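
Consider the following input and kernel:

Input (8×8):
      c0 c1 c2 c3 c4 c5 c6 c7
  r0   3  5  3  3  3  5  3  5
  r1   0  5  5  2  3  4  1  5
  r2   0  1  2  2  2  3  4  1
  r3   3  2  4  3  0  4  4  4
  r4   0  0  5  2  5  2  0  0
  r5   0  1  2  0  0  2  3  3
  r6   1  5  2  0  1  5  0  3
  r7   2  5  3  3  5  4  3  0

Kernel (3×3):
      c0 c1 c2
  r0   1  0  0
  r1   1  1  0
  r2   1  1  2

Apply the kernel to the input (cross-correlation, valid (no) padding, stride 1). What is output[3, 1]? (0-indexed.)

The receptive field on the input at this output position is [2 4 3 / 0 5 2 / 1 2 0]. Elementwise product with the kernel and sum: 2·1 + 0·1 + 5·1 + 1·1 + 2·1 + 0·2.

10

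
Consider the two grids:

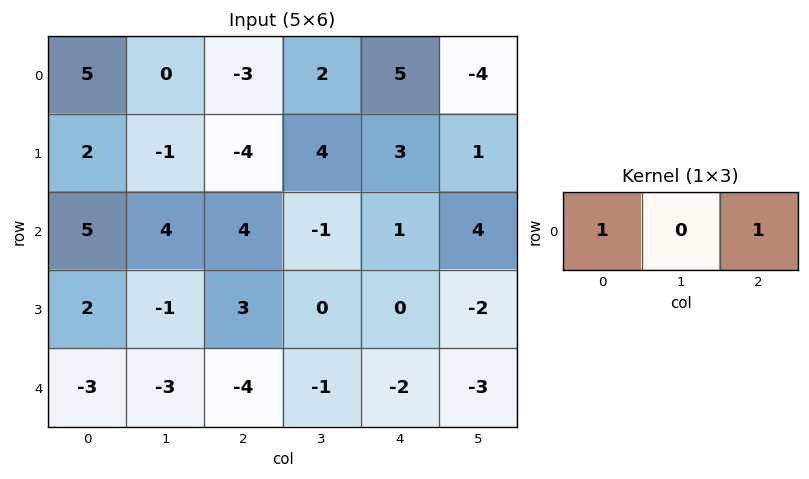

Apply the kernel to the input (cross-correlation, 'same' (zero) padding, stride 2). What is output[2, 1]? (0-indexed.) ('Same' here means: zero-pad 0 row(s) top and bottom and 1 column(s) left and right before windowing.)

-4

The receptive field on the zero-padded input at this output position is [-3 -4 -1]. Elementwise product with the kernel and sum: -3·1 + -1·1.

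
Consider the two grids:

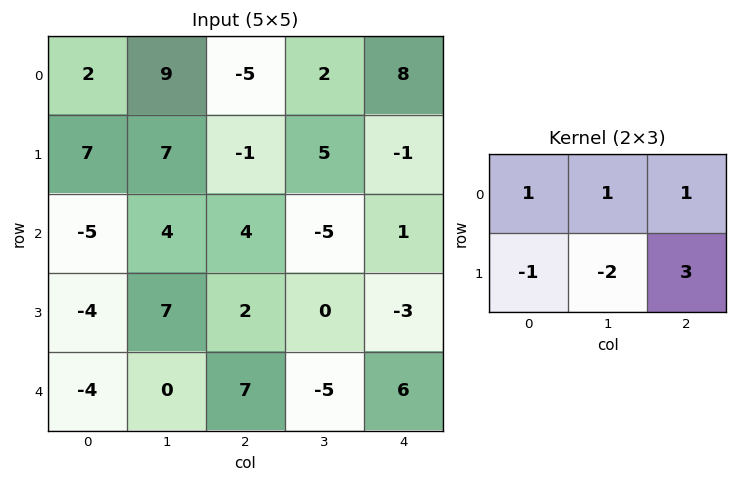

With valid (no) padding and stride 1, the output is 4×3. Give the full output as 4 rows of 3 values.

-18 16 -7
22 -16 12
-1 -8 -11
30 -20 20

Output[0,0]: The receptive field on the input at this output position is [2 9 -5 / 7 7 -1]. Elementwise product with the kernel and sum: 2·1 + 9·1 + -5·1 + 7·-1 + 7·-2 + -1·3.
Output[0,1]: The receptive field on the input at this output position is [9 -5 2 / 7 -1 5]. Elementwise product with the kernel and sum: 9·1 + -5·1 + 2·1 + 7·-1 + -1·-2 + 5·3.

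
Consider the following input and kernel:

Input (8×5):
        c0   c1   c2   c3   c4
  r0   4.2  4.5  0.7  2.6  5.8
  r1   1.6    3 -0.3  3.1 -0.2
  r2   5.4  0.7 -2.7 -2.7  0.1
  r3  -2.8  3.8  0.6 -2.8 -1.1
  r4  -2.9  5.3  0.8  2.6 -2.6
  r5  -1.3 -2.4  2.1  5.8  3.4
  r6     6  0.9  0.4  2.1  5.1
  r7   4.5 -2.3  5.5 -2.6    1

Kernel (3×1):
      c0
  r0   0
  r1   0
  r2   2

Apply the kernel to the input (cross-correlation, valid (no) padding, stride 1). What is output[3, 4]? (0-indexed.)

6.8

The receptive field on the input at this output position is [-1.1 / -2.6 / 3.4]. Elementwise product with the kernel and sum: 3.4·2.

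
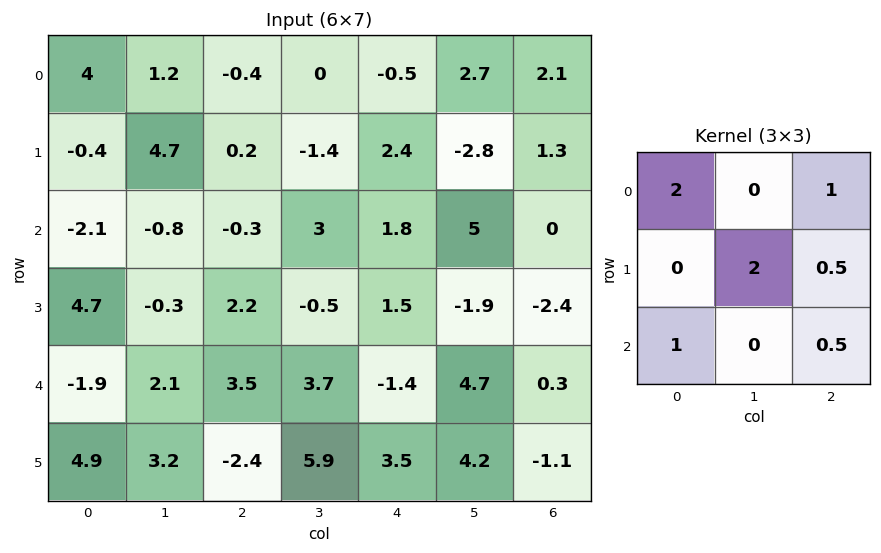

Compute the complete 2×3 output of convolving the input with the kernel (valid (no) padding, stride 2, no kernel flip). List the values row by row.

Output[0,0]: The receptive field on the input at this output position is [4 1.2 -0.4 / -0.4 4.7 0.2 / -2.1 -0.8 -0.3]. Elementwise product with the kernel and sum: 4·2 + -0.4·1 + 4.7·2 + 0.2·0.5 + -2.1·1 + -0.3·0.5.

14.85 -2.3 -2.05
-4.15 3.75 -2.65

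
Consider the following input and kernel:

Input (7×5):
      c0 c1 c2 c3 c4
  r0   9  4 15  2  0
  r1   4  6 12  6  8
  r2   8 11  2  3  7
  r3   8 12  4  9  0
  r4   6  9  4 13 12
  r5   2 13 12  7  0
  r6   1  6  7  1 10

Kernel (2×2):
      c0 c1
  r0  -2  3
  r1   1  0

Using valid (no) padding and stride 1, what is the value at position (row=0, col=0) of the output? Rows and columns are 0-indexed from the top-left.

-2

The receptive field on the input at this output position is [9 4 / 4 6]. Elementwise product with the kernel and sum: 9·-2 + 4·3 + 4·1.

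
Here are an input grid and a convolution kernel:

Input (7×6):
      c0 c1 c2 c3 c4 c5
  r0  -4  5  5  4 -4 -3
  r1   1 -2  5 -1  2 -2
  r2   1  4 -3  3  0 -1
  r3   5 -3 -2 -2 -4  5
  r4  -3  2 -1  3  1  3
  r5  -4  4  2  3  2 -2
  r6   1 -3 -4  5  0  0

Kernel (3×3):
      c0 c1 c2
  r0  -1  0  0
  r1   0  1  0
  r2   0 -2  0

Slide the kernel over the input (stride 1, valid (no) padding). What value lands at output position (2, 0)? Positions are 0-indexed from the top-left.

-8

The receptive field on the input at this output position is [1 4 -3 / 5 -3 -2 / -3 2 -1]. Elementwise product with the kernel and sum: 1·-1 + -3·1 + 2·-2.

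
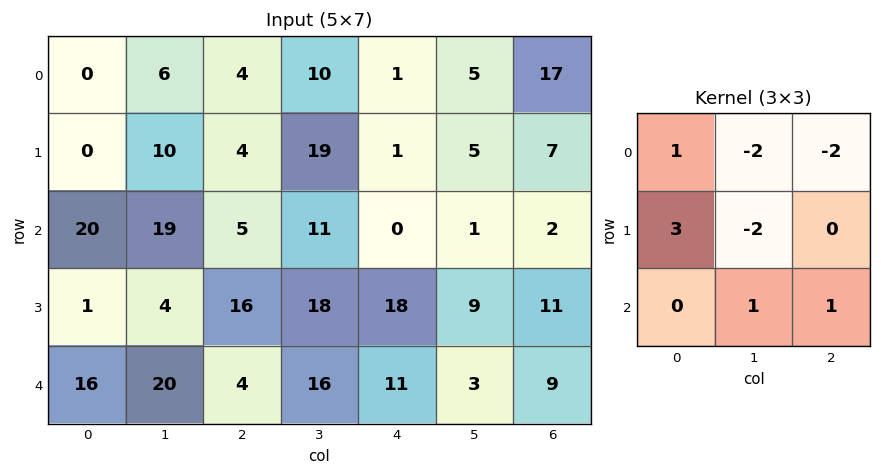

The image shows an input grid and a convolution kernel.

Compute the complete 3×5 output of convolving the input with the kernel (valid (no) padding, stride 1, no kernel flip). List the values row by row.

-16 16 -33 54 -47
14 45 -7 67 -5
-9 -13 22 41 42

Output[0,0]: The receptive field on the input at this output position is [0 6 4 / 0 10 4 / 20 19 5]. Elementwise product with the kernel and sum: 0·1 + 6·-2 + 4·-2 + 0·3 + 10·-2 + 19·1 + 5·1.
Output[0,1]: The receptive field on the input at this output position is [6 4 10 / 10 4 19 / 19 5 11]. Elementwise product with the kernel and sum: 6·1 + 4·-2 + 10·-2 + 10·3 + 4·-2 + 5·1 + 11·1.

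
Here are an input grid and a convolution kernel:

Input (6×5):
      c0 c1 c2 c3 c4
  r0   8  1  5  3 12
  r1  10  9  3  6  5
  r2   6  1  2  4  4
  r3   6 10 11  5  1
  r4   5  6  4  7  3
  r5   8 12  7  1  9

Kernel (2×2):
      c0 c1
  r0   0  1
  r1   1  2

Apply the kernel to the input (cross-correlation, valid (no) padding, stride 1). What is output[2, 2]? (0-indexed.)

25

The receptive field on the input at this output position is [2 4 / 11 5]. Elementwise product with the kernel and sum: 4·1 + 11·1 + 5·2.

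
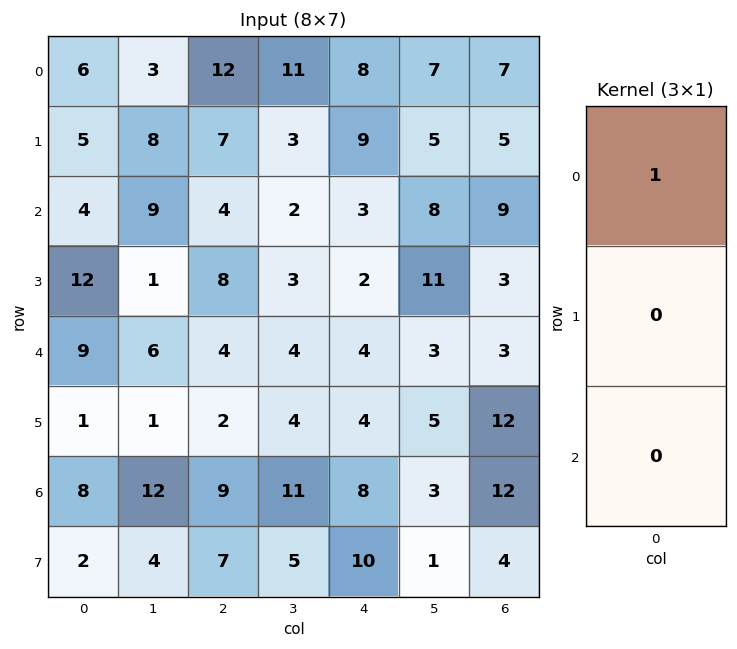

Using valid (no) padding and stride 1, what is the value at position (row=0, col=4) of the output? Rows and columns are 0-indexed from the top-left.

The receptive field on the input at this output position is [8 / 9 / 3]. Elementwise product with the kernel and sum: 8·1.

8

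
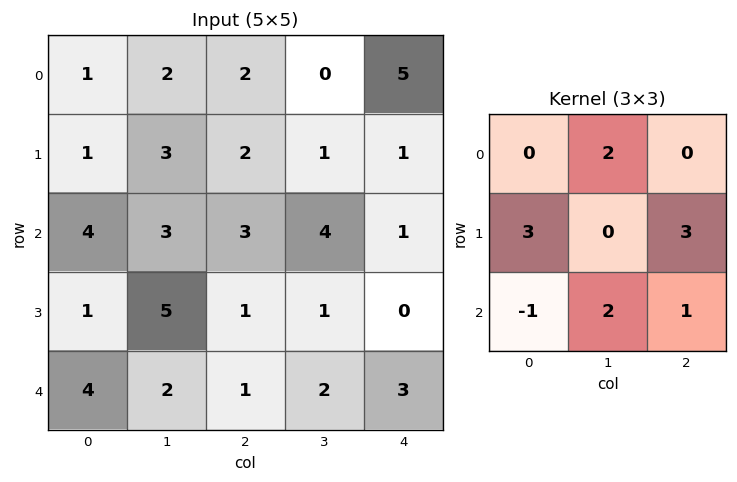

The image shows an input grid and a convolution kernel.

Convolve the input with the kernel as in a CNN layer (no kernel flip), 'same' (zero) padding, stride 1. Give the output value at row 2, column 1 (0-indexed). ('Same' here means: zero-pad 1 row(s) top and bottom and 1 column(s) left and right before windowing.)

The receptive field on the zero-padded input at this output position is [1 3 2 / 4 3 3 / 1 5 1]. Elementwise product with the kernel and sum: 3·2 + 4·3 + 3·3 + 1·-1 + 5·2 + 1·1.

37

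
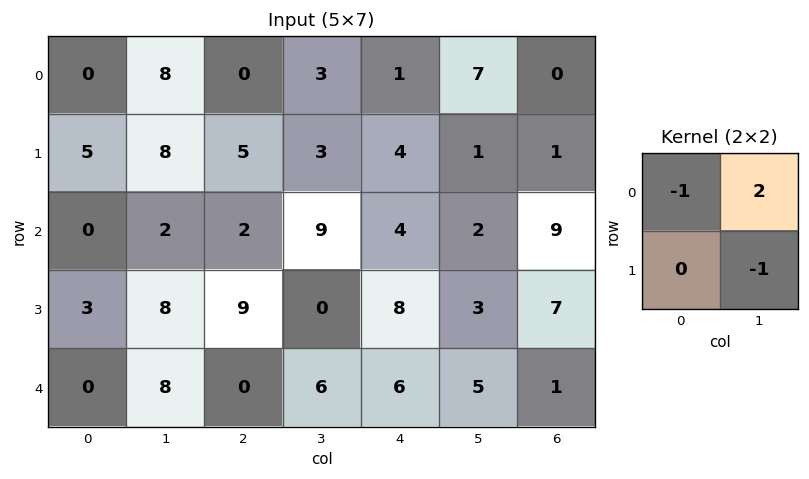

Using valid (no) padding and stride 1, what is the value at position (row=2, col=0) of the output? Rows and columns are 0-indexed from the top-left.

-4

The receptive field on the input at this output position is [0 2 / 3 8]. Elementwise product with the kernel and sum: 0·-1 + 2·2 + 8·-1.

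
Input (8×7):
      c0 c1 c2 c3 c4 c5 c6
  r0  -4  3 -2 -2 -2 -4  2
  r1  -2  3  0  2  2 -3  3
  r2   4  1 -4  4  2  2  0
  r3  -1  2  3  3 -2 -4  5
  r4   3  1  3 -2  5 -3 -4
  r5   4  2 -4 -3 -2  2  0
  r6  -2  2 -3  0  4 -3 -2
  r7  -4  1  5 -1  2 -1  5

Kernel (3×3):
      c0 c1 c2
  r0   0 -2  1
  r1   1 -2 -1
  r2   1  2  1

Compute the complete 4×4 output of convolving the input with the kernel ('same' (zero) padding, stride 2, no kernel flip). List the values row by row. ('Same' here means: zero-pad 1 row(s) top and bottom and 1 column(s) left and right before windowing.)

Output[0,0]: The receptive field on the zero-padded input at this output position is [0 0 0 / 0 -4 3 / 0 -2 3]. Elementwise product with the kernel and sum: 0·-2 + 0·1 + 0·1 + -4·-2 + 3·-1 + 0·1 + -2·2 + 3·1.

4 14 9 -5
-2 18 -14 2
7 -15 -14 -3
-11 23 3 10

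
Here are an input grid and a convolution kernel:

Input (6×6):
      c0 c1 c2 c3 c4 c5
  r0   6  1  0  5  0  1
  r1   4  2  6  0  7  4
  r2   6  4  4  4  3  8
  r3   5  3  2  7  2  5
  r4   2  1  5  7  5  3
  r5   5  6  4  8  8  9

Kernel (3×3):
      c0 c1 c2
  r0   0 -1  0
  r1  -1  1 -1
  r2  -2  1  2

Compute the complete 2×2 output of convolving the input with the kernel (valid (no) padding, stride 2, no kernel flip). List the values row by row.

Output[0,0]: The receptive field on the input at this output position is [6 1 0 / 4 2 6 / 6 4 4]. Elementwise product with the kernel and sum: 1·-1 + 4·-1 + 2·1 + 6·-1 + 6·-2 + 4·1 + 4·2.

-9 -16
-1 6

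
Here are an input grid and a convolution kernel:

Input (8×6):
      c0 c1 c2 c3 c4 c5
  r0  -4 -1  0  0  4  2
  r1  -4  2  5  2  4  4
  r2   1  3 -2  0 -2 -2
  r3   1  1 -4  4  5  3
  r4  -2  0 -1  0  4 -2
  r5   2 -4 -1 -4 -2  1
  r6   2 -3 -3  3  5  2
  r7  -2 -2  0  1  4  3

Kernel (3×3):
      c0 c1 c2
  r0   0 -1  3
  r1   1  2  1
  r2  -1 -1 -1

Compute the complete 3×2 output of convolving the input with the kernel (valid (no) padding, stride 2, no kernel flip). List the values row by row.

4 29
-7 0
-6 -4

Output[0,0]: The receptive field on the input at this output position is [-4 -1 0 / -4 2 5 / 1 3 -2]. Elementwise product with the kernel and sum: -1·-1 + 0·3 + -4·1 + 2·2 + 5·1 + 1·-1 + 3·-1 + -2·-1.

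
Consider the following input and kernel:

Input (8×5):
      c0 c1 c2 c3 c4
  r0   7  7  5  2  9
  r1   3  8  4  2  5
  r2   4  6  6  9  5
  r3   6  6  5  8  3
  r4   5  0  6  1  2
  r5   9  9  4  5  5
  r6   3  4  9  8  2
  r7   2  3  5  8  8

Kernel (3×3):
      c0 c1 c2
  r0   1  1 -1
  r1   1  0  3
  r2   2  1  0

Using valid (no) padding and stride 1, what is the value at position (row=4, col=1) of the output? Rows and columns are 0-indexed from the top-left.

46

The receptive field on the input at this output position is [0 6 1 / 9 4 5 / 4 9 8]. Elementwise product with the kernel and sum: 0·1 + 6·1 + 1·-1 + 9·1 + 5·3 + 4·2 + 9·1.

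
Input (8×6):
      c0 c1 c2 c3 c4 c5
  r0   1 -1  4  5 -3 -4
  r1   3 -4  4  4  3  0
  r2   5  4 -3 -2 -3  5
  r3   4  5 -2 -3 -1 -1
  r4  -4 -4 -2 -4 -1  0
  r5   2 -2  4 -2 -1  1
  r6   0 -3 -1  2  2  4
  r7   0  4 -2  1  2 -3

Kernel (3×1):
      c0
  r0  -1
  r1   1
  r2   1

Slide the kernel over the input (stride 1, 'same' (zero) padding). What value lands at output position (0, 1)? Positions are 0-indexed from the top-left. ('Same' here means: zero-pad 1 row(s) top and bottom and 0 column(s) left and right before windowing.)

The receptive field on the zero-padded input at this output position is [0 / -1 / -4]. Elementwise product with the kernel and sum: 0·-1 + -1·1 + -4·1.

-5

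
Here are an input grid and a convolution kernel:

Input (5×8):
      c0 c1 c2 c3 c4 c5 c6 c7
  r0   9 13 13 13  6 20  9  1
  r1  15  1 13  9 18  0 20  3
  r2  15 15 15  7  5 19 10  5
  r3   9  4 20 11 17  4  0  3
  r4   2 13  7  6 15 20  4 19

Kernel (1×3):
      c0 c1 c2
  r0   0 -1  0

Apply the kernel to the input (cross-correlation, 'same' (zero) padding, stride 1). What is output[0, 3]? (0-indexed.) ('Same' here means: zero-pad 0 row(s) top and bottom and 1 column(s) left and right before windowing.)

-13

The receptive field on the zero-padded input at this output position is [13 13 6]. Elementwise product with the kernel and sum: 13·-1.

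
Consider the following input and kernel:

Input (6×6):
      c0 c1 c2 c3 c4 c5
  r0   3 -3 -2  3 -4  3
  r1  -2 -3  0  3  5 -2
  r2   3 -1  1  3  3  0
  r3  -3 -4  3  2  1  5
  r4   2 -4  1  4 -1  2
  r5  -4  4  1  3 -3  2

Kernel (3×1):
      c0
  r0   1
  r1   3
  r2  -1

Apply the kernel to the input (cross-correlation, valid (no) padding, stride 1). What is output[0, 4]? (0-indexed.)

8

The receptive field on the input at this output position is [-4 / 5 / 3]. Elementwise product with the kernel and sum: -4·1 + 5·3 + 3·-1.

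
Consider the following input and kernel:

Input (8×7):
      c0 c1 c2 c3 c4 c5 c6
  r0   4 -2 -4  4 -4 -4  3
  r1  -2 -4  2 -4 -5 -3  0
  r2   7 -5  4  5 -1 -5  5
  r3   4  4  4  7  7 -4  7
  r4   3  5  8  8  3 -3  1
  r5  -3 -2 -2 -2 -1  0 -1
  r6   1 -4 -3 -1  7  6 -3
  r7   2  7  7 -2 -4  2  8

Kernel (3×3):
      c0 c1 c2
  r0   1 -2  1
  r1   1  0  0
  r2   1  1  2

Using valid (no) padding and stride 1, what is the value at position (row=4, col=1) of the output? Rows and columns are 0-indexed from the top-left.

-14

The receptive field on the input at this output position is [5 8 8 / -2 -2 -2 / -4 -3 -1]. Elementwise product with the kernel and sum: 5·1 + 8·-2 + 8·1 + -2·1 + -4·1 + -3·1 + -1·2.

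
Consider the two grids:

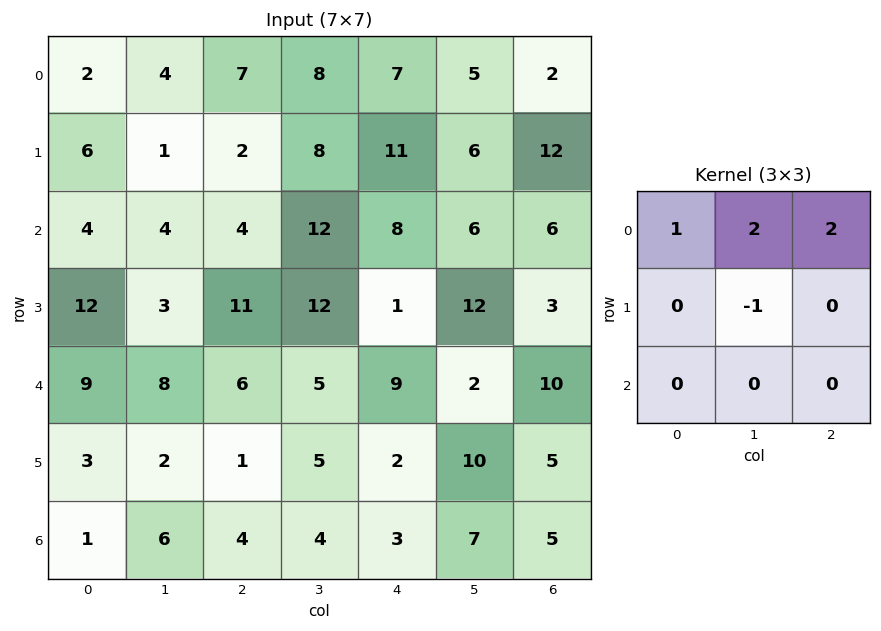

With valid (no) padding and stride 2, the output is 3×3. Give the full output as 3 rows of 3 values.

23 29 15
17 32 20
35 29 23

Output[0,0]: The receptive field on the input at this output position is [2 4 7 / 6 1 2 / 4 4 4]. Elementwise product with the kernel and sum: 2·1 + 4·2 + 7·2 + 1·-1.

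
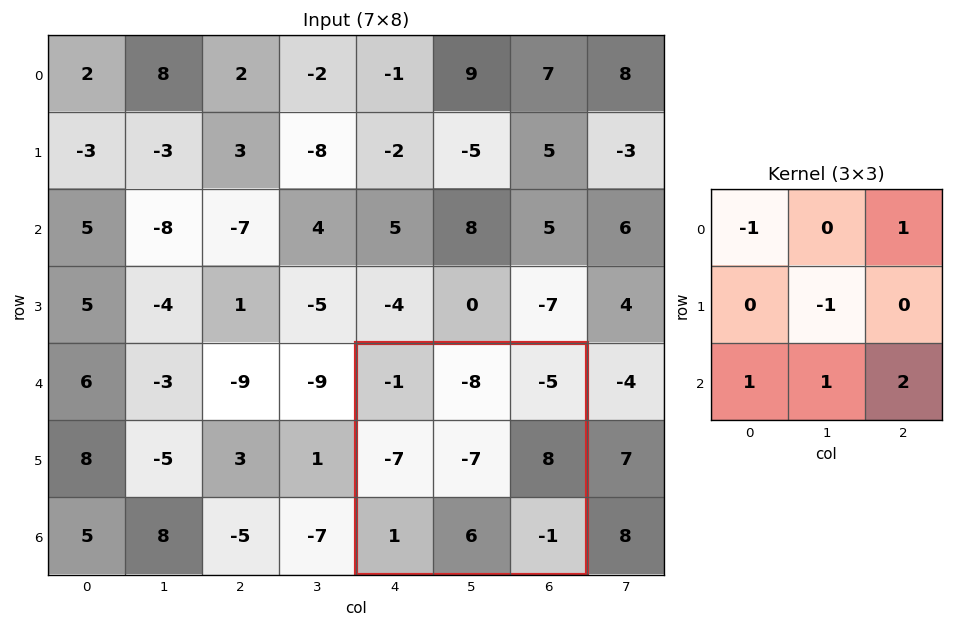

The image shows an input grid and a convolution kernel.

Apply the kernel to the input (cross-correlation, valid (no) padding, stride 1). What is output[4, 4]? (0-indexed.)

8

The receptive field on the input at this output position is [-1 -8 -5 / -7 -7 8 / 1 6 -1]. Elementwise product with the kernel and sum: -1·-1 + -5·1 + -7·-1 + 1·1 + 6·1 + -1·2.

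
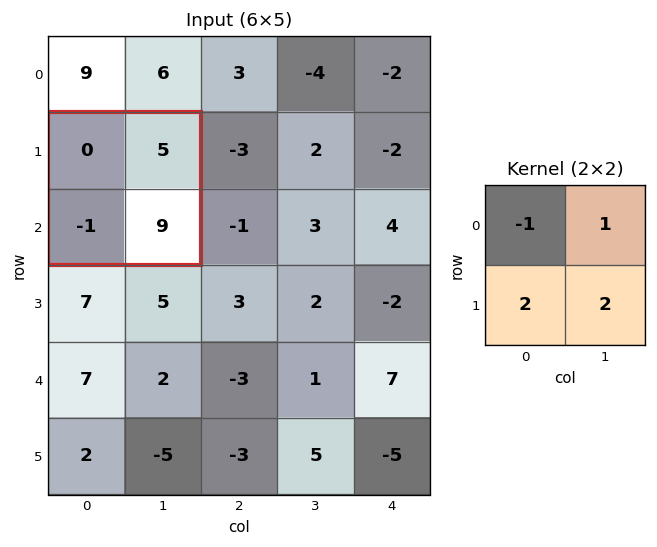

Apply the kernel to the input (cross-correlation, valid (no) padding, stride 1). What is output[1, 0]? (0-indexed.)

21

The receptive field on the input at this output position is [0 5 / -1 9]. Elementwise product with the kernel and sum: 0·-1 + 5·1 + -1·2 + 9·2.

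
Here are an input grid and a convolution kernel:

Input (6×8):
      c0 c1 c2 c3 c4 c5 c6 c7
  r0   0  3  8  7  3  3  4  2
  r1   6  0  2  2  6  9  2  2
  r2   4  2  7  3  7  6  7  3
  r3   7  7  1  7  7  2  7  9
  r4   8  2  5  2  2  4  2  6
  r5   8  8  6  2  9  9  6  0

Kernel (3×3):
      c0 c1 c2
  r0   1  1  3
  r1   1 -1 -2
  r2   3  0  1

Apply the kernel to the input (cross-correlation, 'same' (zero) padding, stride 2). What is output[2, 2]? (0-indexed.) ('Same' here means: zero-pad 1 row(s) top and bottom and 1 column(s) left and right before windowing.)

The receptive field on the zero-padded input at this output position is [7 7 2 / 2 2 4 / 2 9 9]. Elementwise product with the kernel and sum: 7·1 + 7·1 + 2·3 + 2·1 + 2·-1 + 4·-2 + 2·3 + 9·1.

27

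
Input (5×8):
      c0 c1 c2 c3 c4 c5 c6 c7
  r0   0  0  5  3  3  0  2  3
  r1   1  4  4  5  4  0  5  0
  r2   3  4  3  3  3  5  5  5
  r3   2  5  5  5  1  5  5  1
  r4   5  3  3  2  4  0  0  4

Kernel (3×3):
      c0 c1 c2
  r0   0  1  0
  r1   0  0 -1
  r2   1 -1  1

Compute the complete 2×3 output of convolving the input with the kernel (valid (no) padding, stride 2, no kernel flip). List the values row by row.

-2 2 -2
4 7 4

Output[0,0]: The receptive field on the input at this output position is [0 0 5 / 1 4 4 / 3 4 3]. Elementwise product with the kernel and sum: 0·1 + 4·-1 + 3·1 + 4·-1 + 3·1.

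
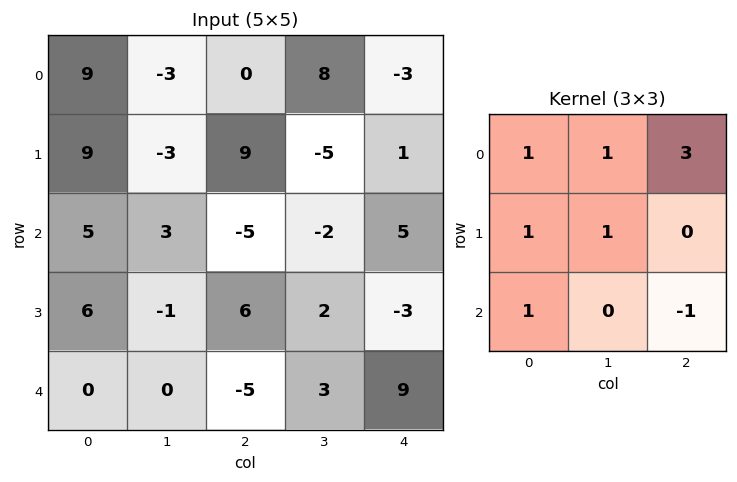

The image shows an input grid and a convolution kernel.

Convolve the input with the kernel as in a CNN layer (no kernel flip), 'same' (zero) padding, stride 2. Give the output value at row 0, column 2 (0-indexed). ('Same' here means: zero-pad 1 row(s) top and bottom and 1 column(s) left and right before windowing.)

0

The receptive field on the zero-padded input at this output position is [0 0 0 / 8 -3 0 / -5 1 0]. Elementwise product with the kernel and sum: 0·1 + 0·1 + 0·3 + 8·1 + -3·1 + -5·1 + 0·-1.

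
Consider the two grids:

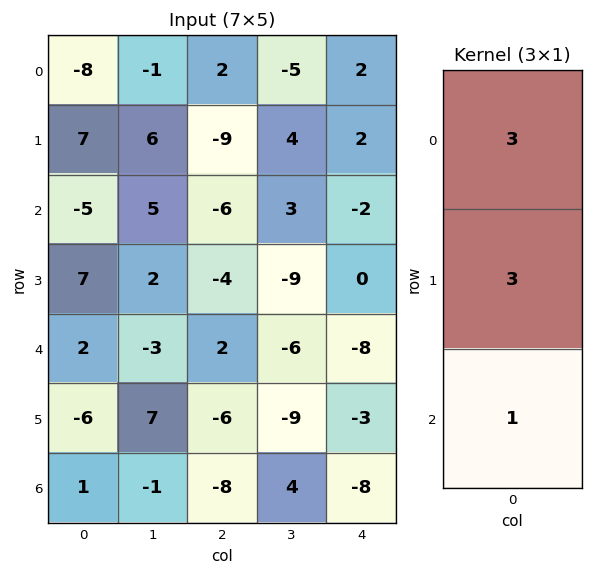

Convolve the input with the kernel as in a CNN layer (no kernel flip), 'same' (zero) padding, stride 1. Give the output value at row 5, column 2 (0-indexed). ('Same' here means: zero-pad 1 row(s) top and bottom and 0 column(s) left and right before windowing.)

The receptive field on the zero-padded input at this output position is [2 / -6 / -8]. Elementwise product with the kernel and sum: 2·3 + -6·3 + -8·1.

-20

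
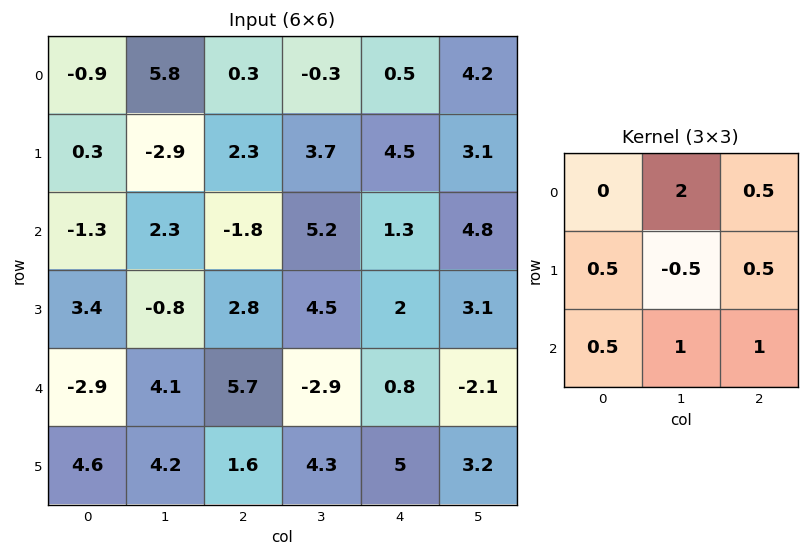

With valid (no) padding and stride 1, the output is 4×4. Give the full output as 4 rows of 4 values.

14.35 4.25 6.8 12.95
-3.65 18 14.7 22.25
15.55 4.3 11.95 5.05
7.25 13.6 24.8 13

Output[0,0]: The receptive field on the input at this output position is [-0.9 5.8 0.3 / 0.3 -2.9 2.3 / -1.3 2.3 -1.8]. Elementwise product with the kernel and sum: 5.8·2 + 0.3·0.5 + 0.3·0.5 + -2.9·-0.5 + 2.3·0.5 + -1.3·0.5 + 2.3·1 + -1.8·1.
Output[0,1]: The receptive field on the input at this output position is [5.8 0.3 -0.3 / -2.9 2.3 3.7 / 2.3 -1.8 5.2]. Elementwise product with the kernel and sum: 0.3·2 + -0.3·0.5 + -2.9·0.5 + 2.3·-0.5 + 3.7·0.5 + 2.3·0.5 + -1.8·1 + 5.2·1.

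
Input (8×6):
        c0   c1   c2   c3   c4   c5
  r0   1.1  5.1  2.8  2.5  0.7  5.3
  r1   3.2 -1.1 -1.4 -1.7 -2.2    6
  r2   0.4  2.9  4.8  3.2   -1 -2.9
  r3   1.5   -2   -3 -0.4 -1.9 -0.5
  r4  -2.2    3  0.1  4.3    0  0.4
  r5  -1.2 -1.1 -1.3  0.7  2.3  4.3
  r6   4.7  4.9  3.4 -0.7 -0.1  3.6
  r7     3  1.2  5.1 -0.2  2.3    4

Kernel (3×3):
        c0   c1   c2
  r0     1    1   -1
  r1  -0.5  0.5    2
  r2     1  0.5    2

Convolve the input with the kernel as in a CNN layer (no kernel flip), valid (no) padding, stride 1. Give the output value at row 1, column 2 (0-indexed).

-10.7

The receptive field on the input at this output position is [-1.4 -1.7 -2.2 / 4.8 3.2 -1 / -3 -0.4 -1.9]. Elementwise product with the kernel and sum: -1.4·1 + -1.7·1 + -2.2·-1 + 4.8·-0.5 + 3.2·0.5 + -1·2 + -3·1 + -0.4·0.5 + -1.9·2.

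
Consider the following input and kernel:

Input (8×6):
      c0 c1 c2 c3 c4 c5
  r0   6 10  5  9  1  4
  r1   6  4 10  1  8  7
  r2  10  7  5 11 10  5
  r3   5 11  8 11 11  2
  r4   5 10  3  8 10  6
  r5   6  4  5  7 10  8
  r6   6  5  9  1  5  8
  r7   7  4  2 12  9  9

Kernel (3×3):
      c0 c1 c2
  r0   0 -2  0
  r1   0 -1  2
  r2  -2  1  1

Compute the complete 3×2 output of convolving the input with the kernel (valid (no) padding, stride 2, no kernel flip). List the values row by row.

Output[0,0]: The receptive field on the input at this output position is [6 10 5 / 6 4 10 / 10 7 5]. Elementwise product with the kernel and sum: 10·-2 + 4·-1 + 10·2 + 10·-2 + 7·1 + 5·1.

-12 8
-6 1
-12 -15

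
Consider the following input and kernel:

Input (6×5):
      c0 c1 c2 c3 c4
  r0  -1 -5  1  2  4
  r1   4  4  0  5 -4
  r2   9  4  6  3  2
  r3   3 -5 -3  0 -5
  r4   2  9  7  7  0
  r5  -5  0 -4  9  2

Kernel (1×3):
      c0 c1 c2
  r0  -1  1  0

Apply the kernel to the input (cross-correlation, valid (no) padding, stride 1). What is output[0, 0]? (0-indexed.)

-4

The receptive field on the input at this output position is [-1 -5 1]. Elementwise product with the kernel and sum: -1·-1 + -5·1.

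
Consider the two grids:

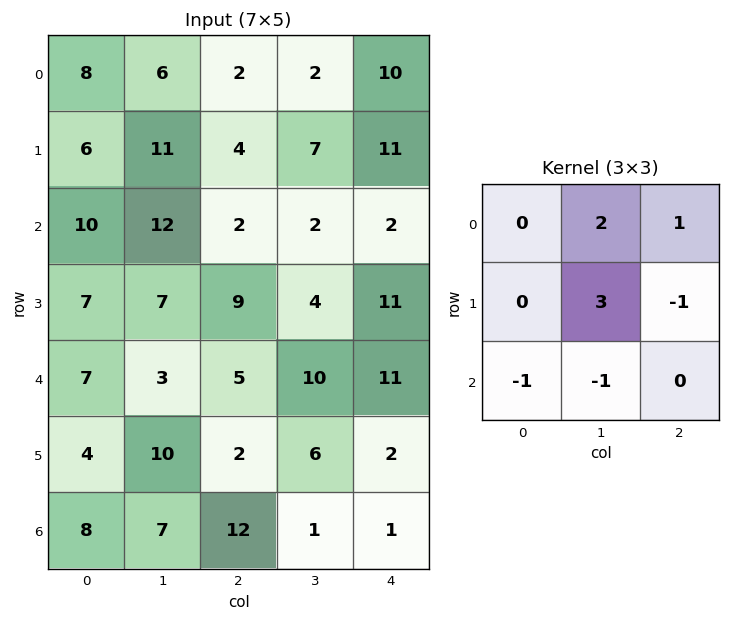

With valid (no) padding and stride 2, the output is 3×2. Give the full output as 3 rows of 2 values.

Output[0,0]: The receptive field on the input at this output position is [8 6 2 / 6 11 4 / 10 12 2]. Elementwise product with the kernel and sum: 6·2 + 2·1 + 11·3 + 4·-1 + 10·-1 + 12·-1.
Output[0,1]: The receptive field on the input at this output position is [2 2 10 / 4 7 11 / 2 2 2]. Elementwise product with the kernel and sum: 2·2 + 10·1 + 7·3 + 11·-1 + 2·-1 + 2·-1.

21 20
28 -8
24 34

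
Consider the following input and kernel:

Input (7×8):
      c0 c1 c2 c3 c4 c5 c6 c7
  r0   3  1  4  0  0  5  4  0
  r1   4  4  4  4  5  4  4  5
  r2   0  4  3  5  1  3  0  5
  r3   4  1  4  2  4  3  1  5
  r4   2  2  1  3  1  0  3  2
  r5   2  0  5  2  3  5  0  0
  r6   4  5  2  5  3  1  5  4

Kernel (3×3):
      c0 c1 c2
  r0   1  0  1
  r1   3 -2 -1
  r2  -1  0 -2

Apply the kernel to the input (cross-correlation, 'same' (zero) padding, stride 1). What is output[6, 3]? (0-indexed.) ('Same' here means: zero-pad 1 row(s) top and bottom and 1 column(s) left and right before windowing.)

1

The receptive field on the zero-padded input at this output position is [5 2 3 / 2 5 3 / 0 0 0]. Elementwise product with the kernel and sum: 5·1 + 3·1 + 2·3 + 5·-2 + 3·-1 + 0·-1 + 0·-2.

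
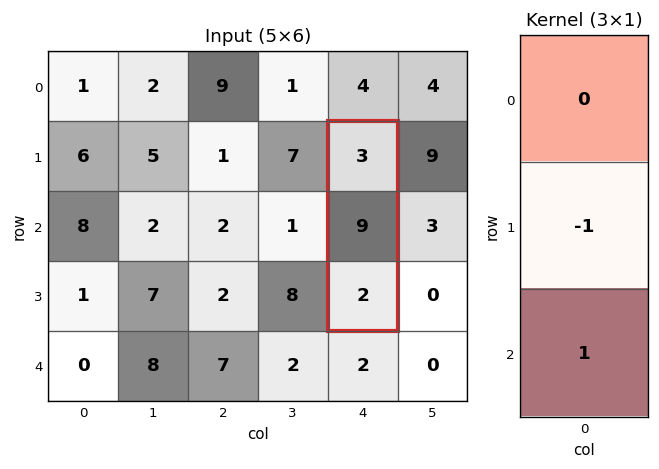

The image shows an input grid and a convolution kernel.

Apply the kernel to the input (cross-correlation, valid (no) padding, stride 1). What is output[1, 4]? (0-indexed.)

-7

The receptive field on the input at this output position is [3 / 9 / 2]. Elementwise product with the kernel and sum: 9·-1 + 2·1.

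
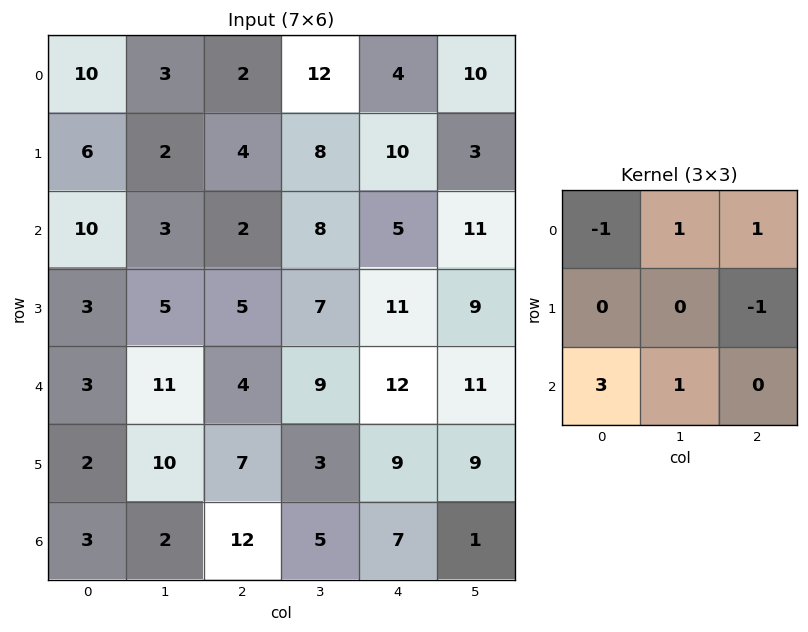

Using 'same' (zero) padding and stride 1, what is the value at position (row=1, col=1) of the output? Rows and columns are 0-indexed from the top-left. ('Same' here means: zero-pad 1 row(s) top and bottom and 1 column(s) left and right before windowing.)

24

The receptive field on the zero-padded input at this output position is [10 3 2 / 6 2 4 / 10 3 2]. Elementwise product with the kernel and sum: 10·-1 + 3·1 + 2·1 + 4·-1 + 10·3 + 3·1.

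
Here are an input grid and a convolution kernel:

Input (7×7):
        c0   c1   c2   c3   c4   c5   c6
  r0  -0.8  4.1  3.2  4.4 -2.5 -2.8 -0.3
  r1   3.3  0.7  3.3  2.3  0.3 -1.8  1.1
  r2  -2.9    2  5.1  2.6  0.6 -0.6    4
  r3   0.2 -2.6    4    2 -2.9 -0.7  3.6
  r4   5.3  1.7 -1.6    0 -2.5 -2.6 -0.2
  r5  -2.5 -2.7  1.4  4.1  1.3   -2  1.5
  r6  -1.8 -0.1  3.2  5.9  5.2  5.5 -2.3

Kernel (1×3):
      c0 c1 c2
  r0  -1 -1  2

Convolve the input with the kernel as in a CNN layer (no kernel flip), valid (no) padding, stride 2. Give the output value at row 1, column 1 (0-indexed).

The receptive field on the input at this output position is [5.1 2.6 0.6]. Elementwise product with the kernel and sum: 5.1·-1 + 2.6·-1 + 0.6·2.

-6.5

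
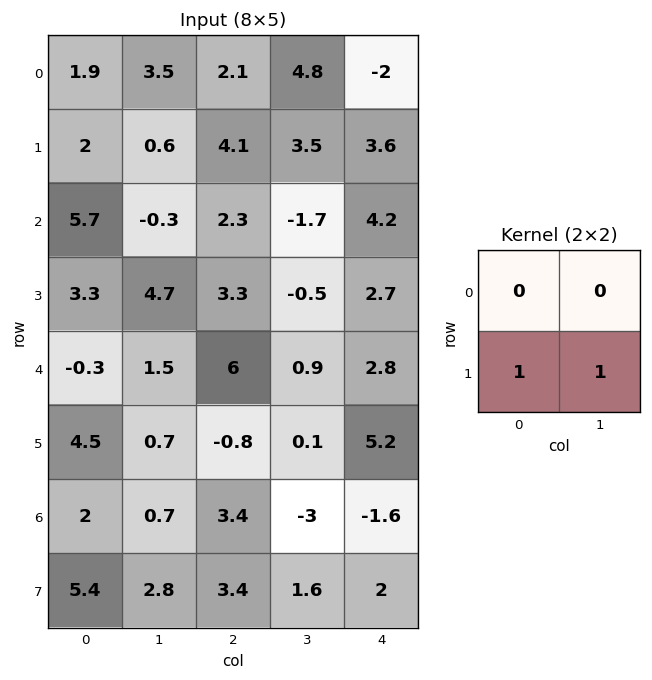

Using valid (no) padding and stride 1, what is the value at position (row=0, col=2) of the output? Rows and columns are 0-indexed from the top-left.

The receptive field on the input at this output position is [2.1 4.8 / 4.1 3.5]. Elementwise product with the kernel and sum: 4.1·1 + 3.5·1.

7.6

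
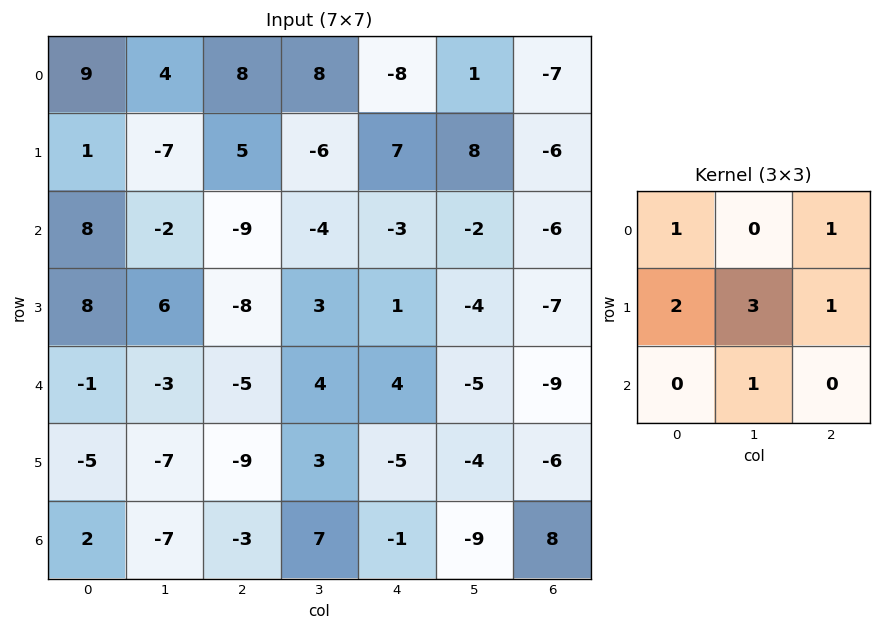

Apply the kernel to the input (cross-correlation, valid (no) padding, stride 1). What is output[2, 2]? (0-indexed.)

-14

The receptive field on the input at this output position is [-9 -4 -3 / -8 3 1 / -5 4 4]. Elementwise product with the kernel and sum: -9·1 + -3·1 + -8·2 + 3·3 + 1·1 + 4·1.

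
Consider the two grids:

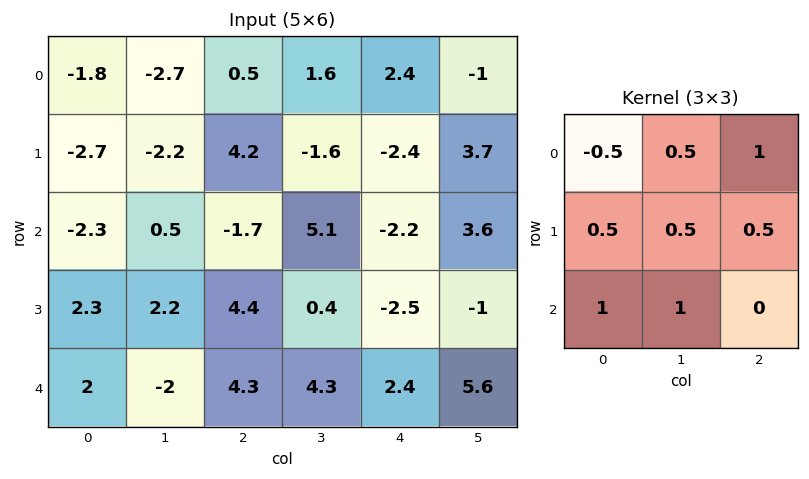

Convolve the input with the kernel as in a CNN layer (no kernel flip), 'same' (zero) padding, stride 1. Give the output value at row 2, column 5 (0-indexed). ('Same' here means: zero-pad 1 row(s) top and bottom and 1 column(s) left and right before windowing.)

The receptive field on the zero-padded input at this output position is [-2.4 3.7 0 / -2.2 3.6 0 / -2.5 -1 0]. Elementwise product with the kernel and sum: -2.4·-0.5 + 3.7·0.5 + 0·1 + -2.2·0.5 + 3.6·0.5 + 0·0.5 + -2.5·1 + -1·1.

0.25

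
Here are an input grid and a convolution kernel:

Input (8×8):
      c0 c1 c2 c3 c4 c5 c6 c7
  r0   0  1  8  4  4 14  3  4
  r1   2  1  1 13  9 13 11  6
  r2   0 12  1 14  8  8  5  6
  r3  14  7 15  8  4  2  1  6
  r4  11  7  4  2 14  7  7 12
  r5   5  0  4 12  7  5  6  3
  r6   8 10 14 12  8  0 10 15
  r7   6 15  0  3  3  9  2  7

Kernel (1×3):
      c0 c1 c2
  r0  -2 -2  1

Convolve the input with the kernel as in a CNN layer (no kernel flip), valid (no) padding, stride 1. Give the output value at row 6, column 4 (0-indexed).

The receptive field on the input at this output position is [8 0 10]. Elementwise product with the kernel and sum: 8·-2 + 0·-2 + 10·1.

-6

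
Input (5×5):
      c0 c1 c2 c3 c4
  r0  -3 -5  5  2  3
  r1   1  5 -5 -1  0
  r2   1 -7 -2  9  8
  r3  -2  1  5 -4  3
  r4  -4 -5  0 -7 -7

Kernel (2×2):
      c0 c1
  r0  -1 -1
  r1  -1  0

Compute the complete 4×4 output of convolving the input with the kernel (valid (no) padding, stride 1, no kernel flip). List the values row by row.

Output[0,0]: The receptive field on the input at this output position is [-3 -5 / 1 5]. Elementwise product with the kernel and sum: -3·-1 + -5·-1 + 1·-1.
Output[0,1]: The receptive field on the input at this output position is [-5 5 / 5 -5]. Elementwise product with the kernel and sum: -5·-1 + 5·-1 + 5·-1.

7 -5 -2 -4
-7 7 8 -8
8 8 -12 -13
5 -1 -1 8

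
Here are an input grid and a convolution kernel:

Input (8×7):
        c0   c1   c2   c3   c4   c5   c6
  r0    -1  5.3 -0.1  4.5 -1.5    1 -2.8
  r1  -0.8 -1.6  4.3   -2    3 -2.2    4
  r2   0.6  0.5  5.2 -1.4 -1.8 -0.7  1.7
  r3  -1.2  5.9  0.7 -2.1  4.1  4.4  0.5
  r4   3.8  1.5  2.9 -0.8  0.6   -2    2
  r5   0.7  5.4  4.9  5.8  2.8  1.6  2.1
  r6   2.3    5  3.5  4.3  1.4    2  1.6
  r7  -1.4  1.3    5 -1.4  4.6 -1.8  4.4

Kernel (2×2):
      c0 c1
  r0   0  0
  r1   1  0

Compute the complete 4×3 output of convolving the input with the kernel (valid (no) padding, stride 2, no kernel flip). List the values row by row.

Output[0,0]: The receptive field on the input at this output position is [-1 5.3 / -0.8 -1.6]. Elementwise product with the kernel and sum: -0.8·1.
Output[0,1]: The receptive field on the input at this output position is [-0.1 4.5 / 4.3 -2]. Elementwise product with the kernel and sum: 4.3·1.

-0.8 4.3 3
-1.2 0.7 4.1
0.7 4.9 2.8
-1.4 5 4.6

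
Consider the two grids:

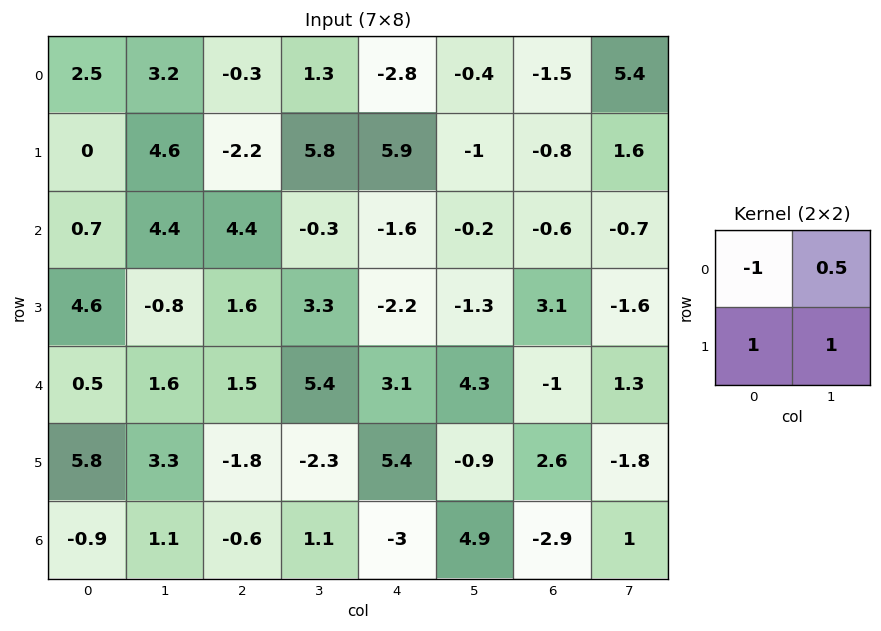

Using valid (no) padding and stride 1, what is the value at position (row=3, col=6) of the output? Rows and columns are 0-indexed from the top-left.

The receptive field on the input at this output position is [3.1 -1.6 / -1 1.3]. Elementwise product with the kernel and sum: 3.1·-1 + -1.6·0.5 + -1·1 + 1.3·1.

-3.6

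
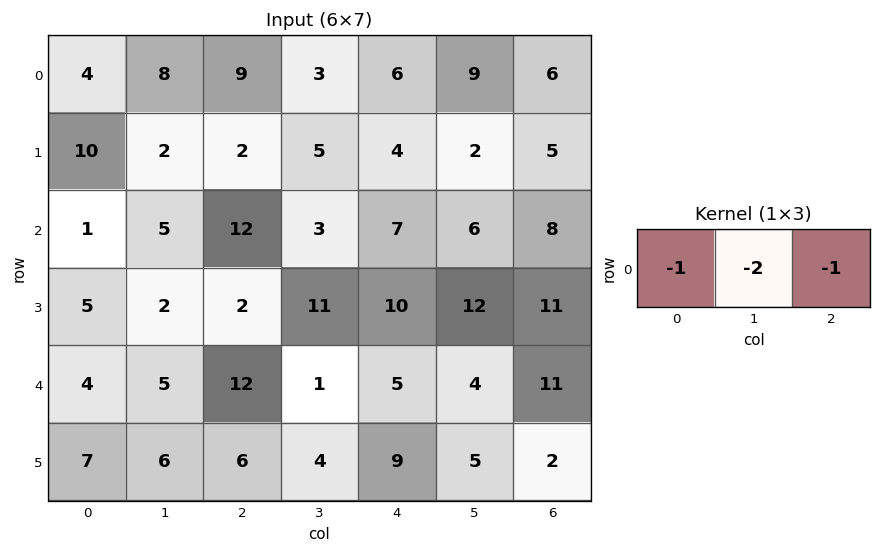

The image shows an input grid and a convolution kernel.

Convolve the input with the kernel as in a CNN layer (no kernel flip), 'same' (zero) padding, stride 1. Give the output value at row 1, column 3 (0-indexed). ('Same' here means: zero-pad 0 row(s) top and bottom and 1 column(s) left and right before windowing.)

The receptive field on the zero-padded input at this output position is [2 5 4]. Elementwise product with the kernel and sum: 2·-1 + 5·-2 + 4·-1.

-16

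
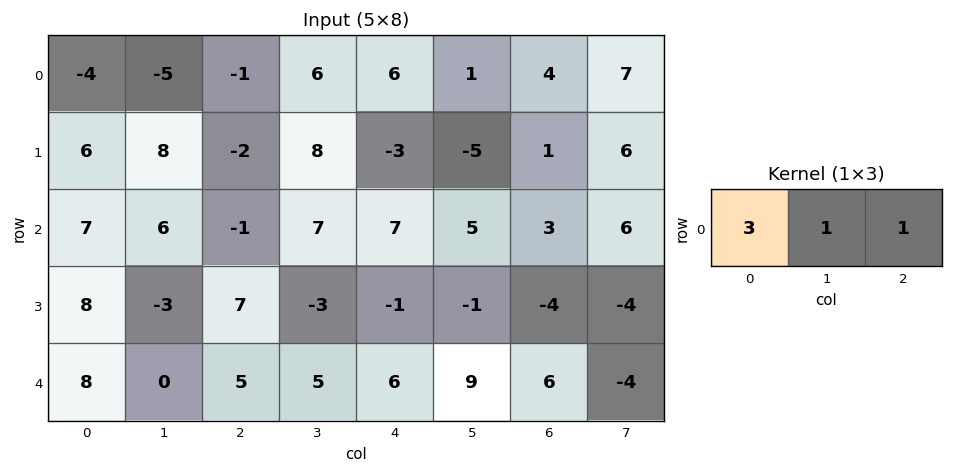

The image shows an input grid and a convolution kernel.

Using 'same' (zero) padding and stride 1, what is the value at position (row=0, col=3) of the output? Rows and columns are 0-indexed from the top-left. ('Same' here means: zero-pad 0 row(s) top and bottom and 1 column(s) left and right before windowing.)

9

The receptive field on the zero-padded input at this output position is [-1 6 6]. Elementwise product with the kernel and sum: -1·3 + 6·1 + 6·1.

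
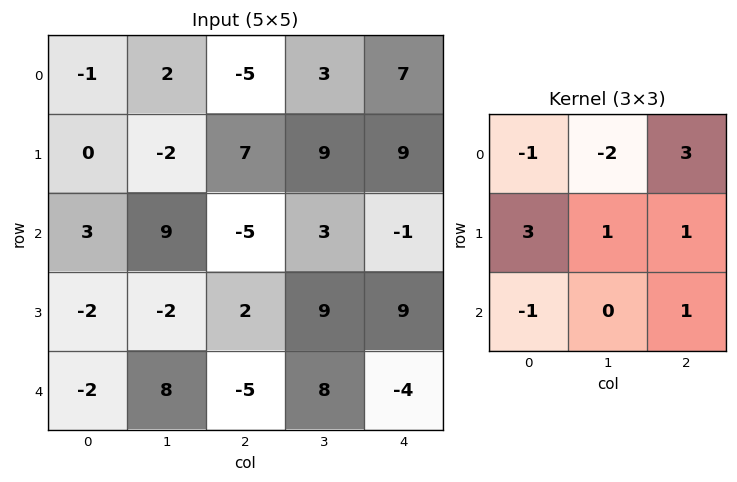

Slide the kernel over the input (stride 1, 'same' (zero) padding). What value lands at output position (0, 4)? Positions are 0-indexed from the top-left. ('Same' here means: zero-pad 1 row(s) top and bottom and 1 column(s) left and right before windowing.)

The receptive field on the zero-padded input at this output position is [0 0 0 / 3 7 0 / 9 9 0]. Elementwise product with the kernel and sum: 0·-1 + 0·-2 + 0·3 + 3·3 + 7·1 + 0·1 + 9·-1 + 0·1.

7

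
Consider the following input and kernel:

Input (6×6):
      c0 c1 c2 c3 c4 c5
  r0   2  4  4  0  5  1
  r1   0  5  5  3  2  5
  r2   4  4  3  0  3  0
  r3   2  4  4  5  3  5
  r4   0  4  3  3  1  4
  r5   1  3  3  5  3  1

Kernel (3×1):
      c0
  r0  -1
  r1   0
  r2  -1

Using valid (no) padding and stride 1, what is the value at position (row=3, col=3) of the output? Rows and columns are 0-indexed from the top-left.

-10

The receptive field on the input at this output position is [5 / 3 / 5]. Elementwise product with the kernel and sum: 5·-1 + 5·-1.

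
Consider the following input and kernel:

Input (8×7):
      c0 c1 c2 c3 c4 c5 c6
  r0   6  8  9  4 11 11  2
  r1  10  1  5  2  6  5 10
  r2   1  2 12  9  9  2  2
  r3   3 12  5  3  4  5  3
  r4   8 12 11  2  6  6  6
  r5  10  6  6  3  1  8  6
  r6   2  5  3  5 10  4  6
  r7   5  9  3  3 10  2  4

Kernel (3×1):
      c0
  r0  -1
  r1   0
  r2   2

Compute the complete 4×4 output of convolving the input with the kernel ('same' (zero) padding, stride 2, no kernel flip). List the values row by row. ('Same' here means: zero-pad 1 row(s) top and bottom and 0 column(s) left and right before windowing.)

20 10 12 20
-4 5 2 -4
17 7 -2 9
0 0 19 2

Output[0,0]: The receptive field on the zero-padded input at this output position is [0 / 6 / 10]. Elementwise product with the kernel and sum: 0·-1 + 10·2.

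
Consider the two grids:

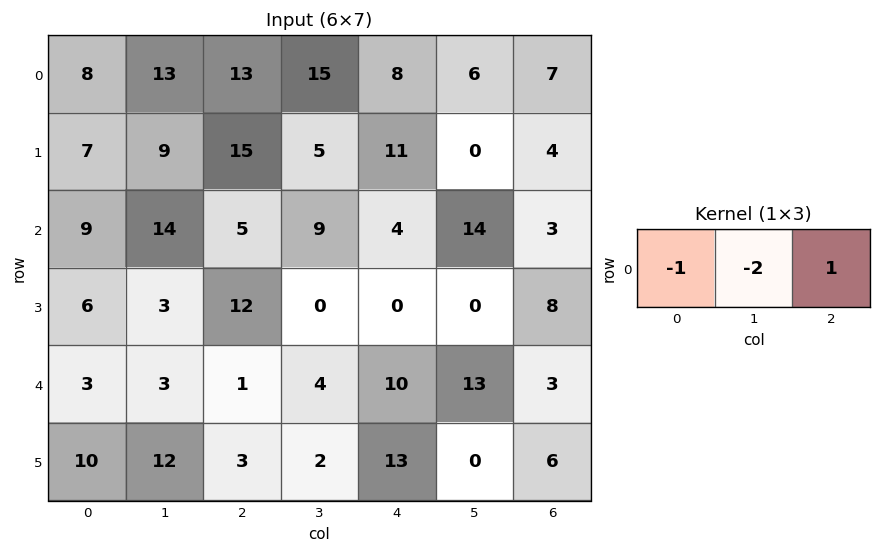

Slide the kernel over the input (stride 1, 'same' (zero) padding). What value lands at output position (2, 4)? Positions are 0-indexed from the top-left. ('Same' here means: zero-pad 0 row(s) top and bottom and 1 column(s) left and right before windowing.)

The receptive field on the zero-padded input at this output position is [9 4 14]. Elementwise product with the kernel and sum: 9·-1 + 4·-2 + 14·1.

-3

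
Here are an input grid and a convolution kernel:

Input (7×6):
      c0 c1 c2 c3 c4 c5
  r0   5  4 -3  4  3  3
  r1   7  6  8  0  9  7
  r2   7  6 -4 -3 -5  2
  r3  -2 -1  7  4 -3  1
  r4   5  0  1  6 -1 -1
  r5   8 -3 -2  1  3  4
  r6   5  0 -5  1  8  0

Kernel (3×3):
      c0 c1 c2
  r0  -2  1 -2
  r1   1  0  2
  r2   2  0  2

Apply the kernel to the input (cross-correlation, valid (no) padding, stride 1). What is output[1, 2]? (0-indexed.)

-40

The receptive field on the input at this output position is [8 0 9 / -4 -3 -5 / 7 4 -3]. Elementwise product with the kernel and sum: 8·-2 + 0·1 + 9·-2 + -4·1 + -5·2 + 7·2 + -3·2.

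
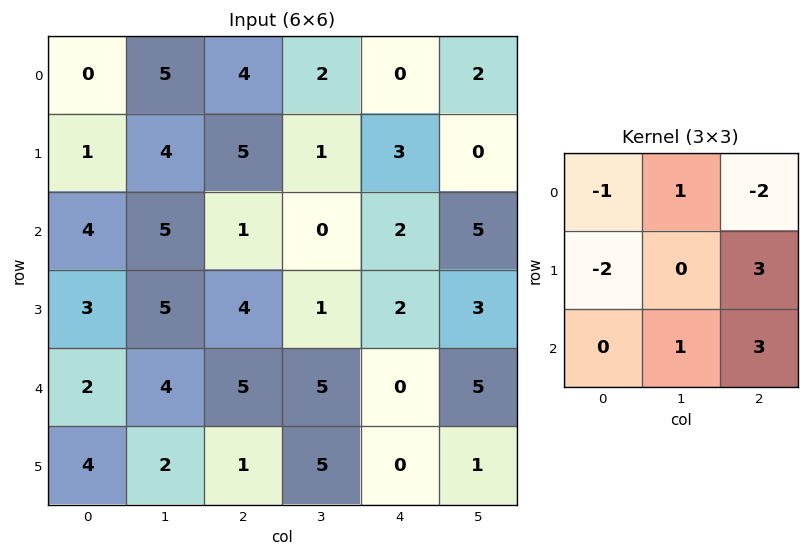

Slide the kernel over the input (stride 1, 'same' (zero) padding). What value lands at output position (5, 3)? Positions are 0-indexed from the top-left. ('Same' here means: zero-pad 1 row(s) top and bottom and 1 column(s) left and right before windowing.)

-2

The receptive field on the zero-padded input at this output position is [5 5 0 / 1 5 0 / 0 0 0]. Elementwise product with the kernel and sum: 5·-1 + 5·1 + 0·-2 + 1·-2 + 0·3 + 0·1 + 0·3.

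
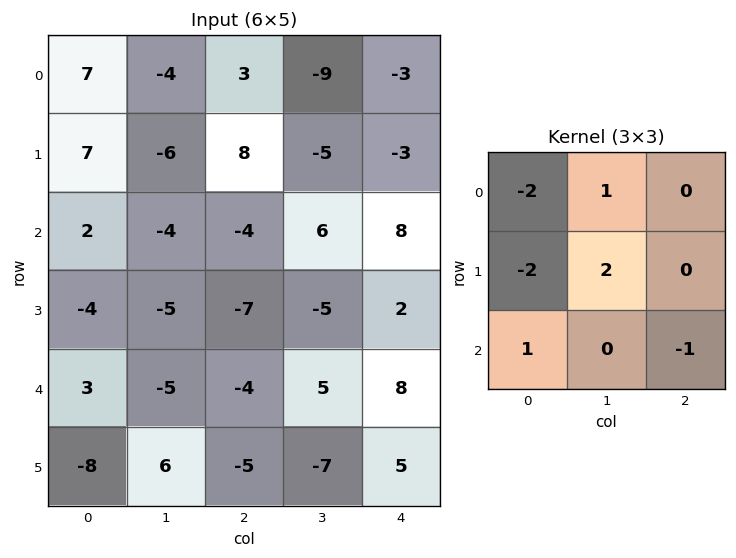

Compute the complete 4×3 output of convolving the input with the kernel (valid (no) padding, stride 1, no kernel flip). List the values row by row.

Output[0,0]: The receptive field on the input at this output position is [7 -4 3 / 7 -6 8 / 2 -4 -4]. Elementwise product with the kernel and sum: 7·-2 + -4·1 + 7·-2 + -6·2 + 2·1 + -4·-1.

-38 29 -53
-29 20 -10
-3 -10 6
-16 18 17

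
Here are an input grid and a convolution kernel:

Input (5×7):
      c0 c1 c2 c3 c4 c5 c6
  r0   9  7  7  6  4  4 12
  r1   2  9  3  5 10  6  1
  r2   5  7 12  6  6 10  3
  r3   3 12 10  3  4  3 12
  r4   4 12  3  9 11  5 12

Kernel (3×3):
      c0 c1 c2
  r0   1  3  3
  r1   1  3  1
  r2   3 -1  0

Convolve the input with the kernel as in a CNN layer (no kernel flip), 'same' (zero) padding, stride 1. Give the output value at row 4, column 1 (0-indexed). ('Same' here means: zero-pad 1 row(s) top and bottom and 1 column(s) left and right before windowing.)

The receptive field on the zero-padded input at this output position is [3 12 10 / 4 12 3 / 0 0 0]. Elementwise product with the kernel and sum: 3·1 + 12·3 + 10·3 + 4·1 + 12·3 + 3·1 + 0·3 + 0·-1.

112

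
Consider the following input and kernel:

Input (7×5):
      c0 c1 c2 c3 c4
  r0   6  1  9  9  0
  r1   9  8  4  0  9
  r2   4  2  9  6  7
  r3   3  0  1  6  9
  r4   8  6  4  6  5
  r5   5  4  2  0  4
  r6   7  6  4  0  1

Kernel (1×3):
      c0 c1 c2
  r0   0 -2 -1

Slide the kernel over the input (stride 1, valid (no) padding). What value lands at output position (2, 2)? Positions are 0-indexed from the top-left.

The receptive field on the input at this output position is [9 6 7]. Elementwise product with the kernel and sum: 6·-2 + 7·-1.

-19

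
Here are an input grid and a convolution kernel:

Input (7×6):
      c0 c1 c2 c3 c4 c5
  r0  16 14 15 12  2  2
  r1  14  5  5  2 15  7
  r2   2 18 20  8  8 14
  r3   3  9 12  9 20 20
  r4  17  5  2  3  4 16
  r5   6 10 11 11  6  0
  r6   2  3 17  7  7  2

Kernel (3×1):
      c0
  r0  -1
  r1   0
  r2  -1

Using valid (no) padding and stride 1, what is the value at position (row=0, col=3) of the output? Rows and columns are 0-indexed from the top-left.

-20

The receptive field on the input at this output position is [12 / 2 / 8]. Elementwise product with the kernel and sum: 12·-1 + 8·-1.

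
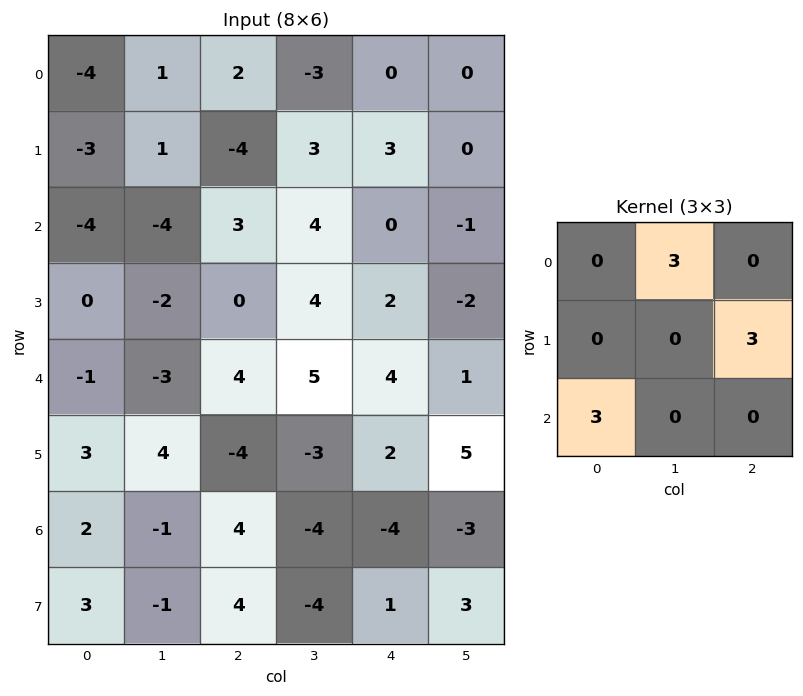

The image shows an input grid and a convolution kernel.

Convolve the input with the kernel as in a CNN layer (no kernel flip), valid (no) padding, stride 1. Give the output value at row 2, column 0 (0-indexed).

The receptive field on the input at this output position is [-4 -4 3 / 0 -2 0 / -1 -3 4]. Elementwise product with the kernel and sum: -4·3 + 0·3 + -1·3.

-15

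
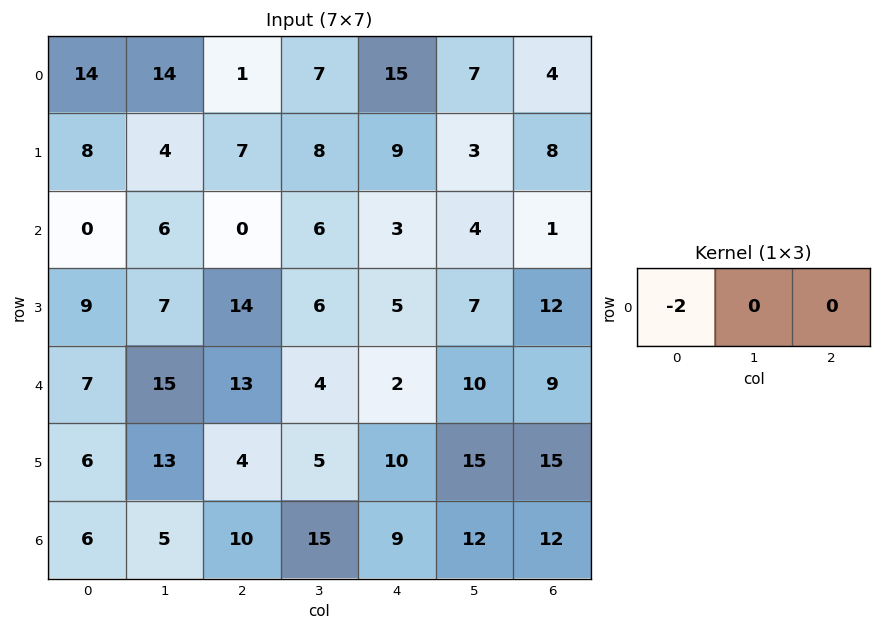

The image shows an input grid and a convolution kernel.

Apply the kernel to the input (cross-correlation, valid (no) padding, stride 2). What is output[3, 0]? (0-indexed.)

The receptive field on the input at this output position is [6 5 10]. Elementwise product with the kernel and sum: 6·-2.

-12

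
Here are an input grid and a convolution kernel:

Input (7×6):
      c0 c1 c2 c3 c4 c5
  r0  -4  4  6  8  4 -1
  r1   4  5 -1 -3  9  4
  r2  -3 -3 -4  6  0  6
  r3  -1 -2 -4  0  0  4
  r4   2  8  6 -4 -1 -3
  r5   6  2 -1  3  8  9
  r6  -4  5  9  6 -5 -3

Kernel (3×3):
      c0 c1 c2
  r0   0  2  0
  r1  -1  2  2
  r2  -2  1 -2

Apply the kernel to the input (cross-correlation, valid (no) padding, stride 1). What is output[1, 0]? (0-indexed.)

7

The receptive field on the input at this output position is [4 5 -1 / -3 -3 -4 / -1 -2 -4]. Elementwise product with the kernel and sum: 5·2 + -3·-1 + -3·2 + -4·2 + -1·-2 + -2·1 + -4·-2.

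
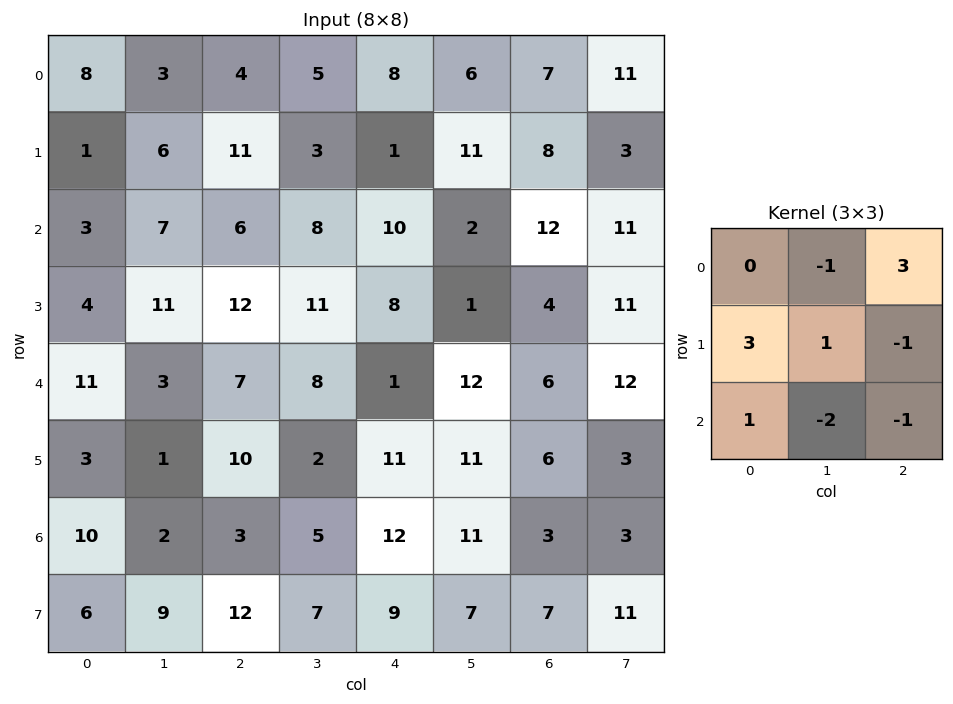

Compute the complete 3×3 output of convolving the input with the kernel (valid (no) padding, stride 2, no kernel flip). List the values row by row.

-10 34 15
20 51 26
21 -3 31

Output[0,0]: The receptive field on the input at this output position is [8 3 4 / 1 6 11 / 3 7 6]. Elementwise product with the kernel and sum: 3·-1 + 4·3 + 1·3 + 6·1 + 11·-1 + 3·1 + 7·-2 + 6·-1.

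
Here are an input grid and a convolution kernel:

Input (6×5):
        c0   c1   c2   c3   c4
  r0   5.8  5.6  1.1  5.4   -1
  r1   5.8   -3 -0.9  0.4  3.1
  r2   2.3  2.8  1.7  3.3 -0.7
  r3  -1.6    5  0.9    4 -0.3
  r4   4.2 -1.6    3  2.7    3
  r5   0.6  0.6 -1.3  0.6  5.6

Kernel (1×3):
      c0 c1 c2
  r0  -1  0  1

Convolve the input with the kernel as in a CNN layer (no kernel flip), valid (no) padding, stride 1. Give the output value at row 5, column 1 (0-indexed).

0

The receptive field on the input at this output position is [0.6 -1.3 0.6]. Elementwise product with the kernel and sum: 0.6·-1 + 0.6·1.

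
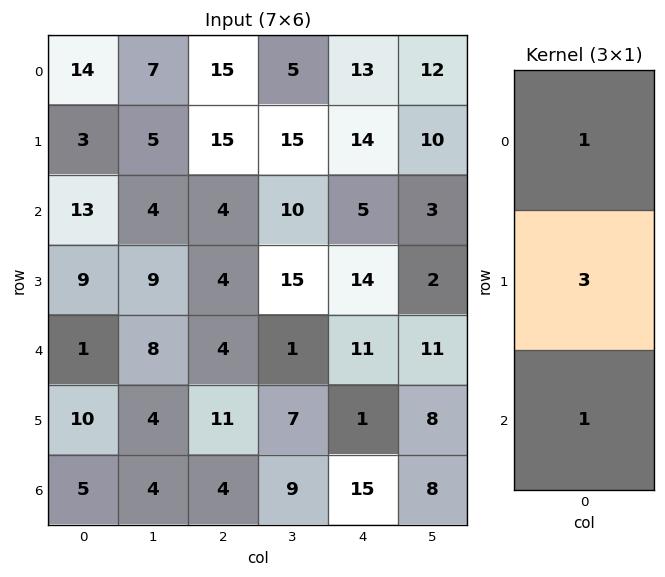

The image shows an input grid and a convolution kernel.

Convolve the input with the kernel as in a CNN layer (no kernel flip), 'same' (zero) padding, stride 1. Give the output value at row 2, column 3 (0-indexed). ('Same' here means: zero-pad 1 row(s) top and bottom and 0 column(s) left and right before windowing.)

60

The receptive field on the zero-padded input at this output position is [15 / 10 / 15]. Elementwise product with the kernel and sum: 15·1 + 10·3 + 15·1.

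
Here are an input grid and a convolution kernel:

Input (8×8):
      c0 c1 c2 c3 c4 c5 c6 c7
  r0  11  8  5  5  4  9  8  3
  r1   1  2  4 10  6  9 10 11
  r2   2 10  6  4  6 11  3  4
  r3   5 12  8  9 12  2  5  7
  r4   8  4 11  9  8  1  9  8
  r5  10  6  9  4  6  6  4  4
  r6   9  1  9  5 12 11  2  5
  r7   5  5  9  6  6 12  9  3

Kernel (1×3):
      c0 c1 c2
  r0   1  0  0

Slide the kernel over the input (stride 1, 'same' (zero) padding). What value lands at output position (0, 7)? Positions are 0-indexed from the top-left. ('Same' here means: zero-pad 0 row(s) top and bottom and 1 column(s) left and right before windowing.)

8

The receptive field on the zero-padded input at this output position is [8 3 0]. Elementwise product with the kernel and sum: 8·1.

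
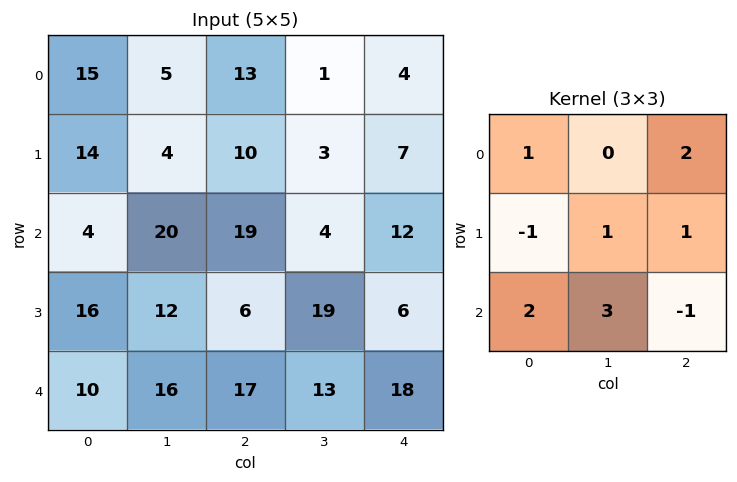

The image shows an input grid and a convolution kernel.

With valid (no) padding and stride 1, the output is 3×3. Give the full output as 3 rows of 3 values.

Output[0,0]: The receptive field on the input at this output position is [15 5 13 / 14 4 10 / 4 20 19]. Elementwise product with the kernel and sum: 15·1 + 13·2 + 14·-1 + 4·1 + 10·1 + 4·2 + 20·3 + 19·-1.
Output[0,1]: The receptive field on the input at this output position is [5 13 1 / 4 10 3 / 20 19 4]. Elementwise product with the kernel and sum: 5·1 + 1·2 + 4·-1 + 10·1 + 3·1 + 20·2 + 19·3 + 4·-1.

90 109 59
131 36 84
95 111 117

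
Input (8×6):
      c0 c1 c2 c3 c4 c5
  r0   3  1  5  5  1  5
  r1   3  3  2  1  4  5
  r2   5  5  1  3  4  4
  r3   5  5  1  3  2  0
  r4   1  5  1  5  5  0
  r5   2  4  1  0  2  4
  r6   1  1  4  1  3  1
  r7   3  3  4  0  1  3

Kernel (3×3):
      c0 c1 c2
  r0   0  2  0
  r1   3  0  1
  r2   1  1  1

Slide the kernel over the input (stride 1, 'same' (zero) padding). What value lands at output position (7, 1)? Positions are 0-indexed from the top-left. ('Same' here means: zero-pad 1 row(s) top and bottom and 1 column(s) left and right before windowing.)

The receptive field on the zero-padded input at this output position is [1 1 4 / 3 3 4 / 0 0 0]. Elementwise product with the kernel and sum: 1·2 + 3·3 + 4·1 + 0·1 + 0·1 + 0·1.

15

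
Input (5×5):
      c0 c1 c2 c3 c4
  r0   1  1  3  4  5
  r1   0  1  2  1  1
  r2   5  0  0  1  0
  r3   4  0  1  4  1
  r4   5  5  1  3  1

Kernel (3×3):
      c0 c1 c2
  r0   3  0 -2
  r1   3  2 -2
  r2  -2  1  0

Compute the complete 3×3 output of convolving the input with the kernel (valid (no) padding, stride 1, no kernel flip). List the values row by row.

Output[0,0]: The receptive field on the input at this output position is [1 1 3 / 0 1 2 / 5 0 0]. Elementwise product with the kernel and sum: 1·3 + 3·-2 + 0·3 + 1·2 + 2·-2 + 5·-2 + 0·1.

-15 0 6
3 0 8
20 -17 10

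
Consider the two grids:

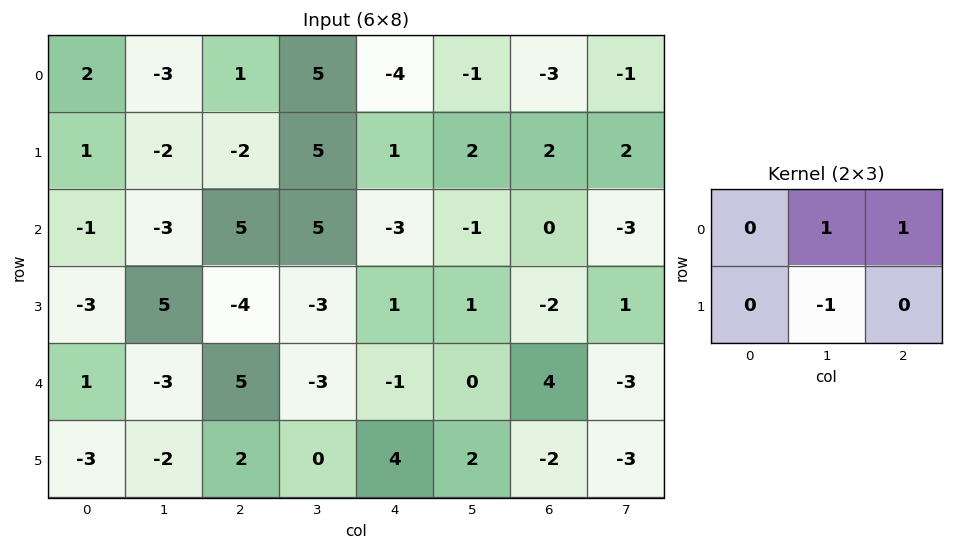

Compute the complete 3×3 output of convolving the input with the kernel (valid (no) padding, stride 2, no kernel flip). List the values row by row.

Output[0,0]: The receptive field on the input at this output position is [2 -3 1 / 1 -2 -2]. Elementwise product with the kernel and sum: -3·1 + 1·1 + -2·-1.
Output[0,1]: The receptive field on the input at this output position is [1 5 -4 / -2 5 1]. Elementwise product with the kernel and sum: 5·1 + -4·1 + 5·-1.

0 -4 -6
-3 5 -2
4 -4 2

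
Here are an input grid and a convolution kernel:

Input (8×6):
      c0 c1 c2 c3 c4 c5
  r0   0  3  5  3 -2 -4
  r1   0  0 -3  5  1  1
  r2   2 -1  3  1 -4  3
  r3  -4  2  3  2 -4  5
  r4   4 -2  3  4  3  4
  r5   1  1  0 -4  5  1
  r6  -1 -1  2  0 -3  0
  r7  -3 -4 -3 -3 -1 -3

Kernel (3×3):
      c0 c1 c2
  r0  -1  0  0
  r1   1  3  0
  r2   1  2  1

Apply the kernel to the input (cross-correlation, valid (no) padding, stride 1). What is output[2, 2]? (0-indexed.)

The receptive field on the input at this output position is [3 1 -4 / 3 2 -4 / 3 4 3]. Elementwise product with the kernel and sum: 3·-1 + 3·1 + 2·3 + 3·1 + 4·2 + 3·1.

20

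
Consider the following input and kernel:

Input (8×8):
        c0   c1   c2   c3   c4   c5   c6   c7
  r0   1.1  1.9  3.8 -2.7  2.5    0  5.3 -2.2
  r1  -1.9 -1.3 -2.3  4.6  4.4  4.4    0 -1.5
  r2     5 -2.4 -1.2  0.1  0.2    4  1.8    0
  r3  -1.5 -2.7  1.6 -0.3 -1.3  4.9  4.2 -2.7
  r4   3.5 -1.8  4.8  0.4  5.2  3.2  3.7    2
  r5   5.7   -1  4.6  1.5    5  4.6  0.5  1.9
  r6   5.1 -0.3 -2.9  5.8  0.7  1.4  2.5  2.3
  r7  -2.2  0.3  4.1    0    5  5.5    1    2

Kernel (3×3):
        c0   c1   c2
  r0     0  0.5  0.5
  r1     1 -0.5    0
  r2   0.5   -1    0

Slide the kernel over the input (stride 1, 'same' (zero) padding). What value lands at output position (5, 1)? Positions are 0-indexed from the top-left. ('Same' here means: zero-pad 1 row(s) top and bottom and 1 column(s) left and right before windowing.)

10.55

The receptive field on the zero-padded input at this output position is [3.5 -1.8 4.8 / 5.7 -1 4.6 / 5.1 -0.3 -2.9]. Elementwise product with the kernel and sum: -1.8·0.5 + 4.8·0.5 + 5.7·1 + -1·-0.5 + 5.1·0.5 + -0.3·-1.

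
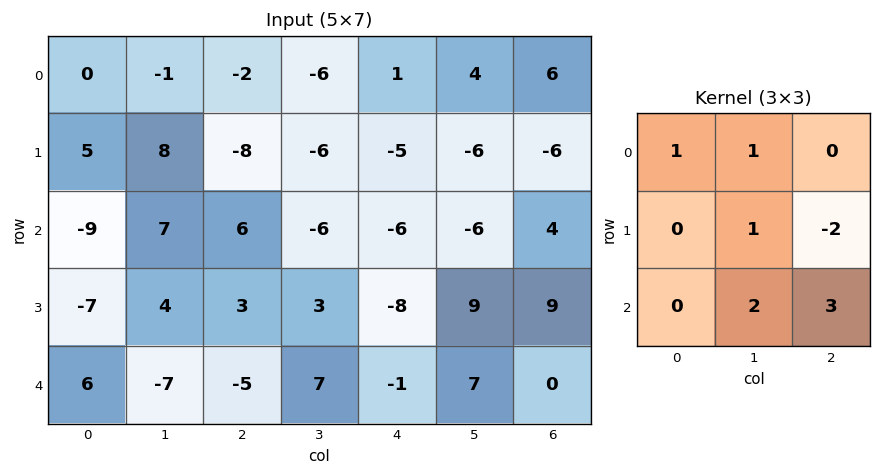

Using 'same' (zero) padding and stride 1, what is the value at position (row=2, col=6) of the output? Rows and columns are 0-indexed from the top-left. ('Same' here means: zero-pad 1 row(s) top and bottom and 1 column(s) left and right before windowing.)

10

The receptive field on the zero-padded input at this output position is [-6 -6 0 / -6 4 0 / 9 9 0]. Elementwise product with the kernel and sum: -6·1 + -6·1 + 4·1 + 0·-2 + 9·2 + 0·3.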